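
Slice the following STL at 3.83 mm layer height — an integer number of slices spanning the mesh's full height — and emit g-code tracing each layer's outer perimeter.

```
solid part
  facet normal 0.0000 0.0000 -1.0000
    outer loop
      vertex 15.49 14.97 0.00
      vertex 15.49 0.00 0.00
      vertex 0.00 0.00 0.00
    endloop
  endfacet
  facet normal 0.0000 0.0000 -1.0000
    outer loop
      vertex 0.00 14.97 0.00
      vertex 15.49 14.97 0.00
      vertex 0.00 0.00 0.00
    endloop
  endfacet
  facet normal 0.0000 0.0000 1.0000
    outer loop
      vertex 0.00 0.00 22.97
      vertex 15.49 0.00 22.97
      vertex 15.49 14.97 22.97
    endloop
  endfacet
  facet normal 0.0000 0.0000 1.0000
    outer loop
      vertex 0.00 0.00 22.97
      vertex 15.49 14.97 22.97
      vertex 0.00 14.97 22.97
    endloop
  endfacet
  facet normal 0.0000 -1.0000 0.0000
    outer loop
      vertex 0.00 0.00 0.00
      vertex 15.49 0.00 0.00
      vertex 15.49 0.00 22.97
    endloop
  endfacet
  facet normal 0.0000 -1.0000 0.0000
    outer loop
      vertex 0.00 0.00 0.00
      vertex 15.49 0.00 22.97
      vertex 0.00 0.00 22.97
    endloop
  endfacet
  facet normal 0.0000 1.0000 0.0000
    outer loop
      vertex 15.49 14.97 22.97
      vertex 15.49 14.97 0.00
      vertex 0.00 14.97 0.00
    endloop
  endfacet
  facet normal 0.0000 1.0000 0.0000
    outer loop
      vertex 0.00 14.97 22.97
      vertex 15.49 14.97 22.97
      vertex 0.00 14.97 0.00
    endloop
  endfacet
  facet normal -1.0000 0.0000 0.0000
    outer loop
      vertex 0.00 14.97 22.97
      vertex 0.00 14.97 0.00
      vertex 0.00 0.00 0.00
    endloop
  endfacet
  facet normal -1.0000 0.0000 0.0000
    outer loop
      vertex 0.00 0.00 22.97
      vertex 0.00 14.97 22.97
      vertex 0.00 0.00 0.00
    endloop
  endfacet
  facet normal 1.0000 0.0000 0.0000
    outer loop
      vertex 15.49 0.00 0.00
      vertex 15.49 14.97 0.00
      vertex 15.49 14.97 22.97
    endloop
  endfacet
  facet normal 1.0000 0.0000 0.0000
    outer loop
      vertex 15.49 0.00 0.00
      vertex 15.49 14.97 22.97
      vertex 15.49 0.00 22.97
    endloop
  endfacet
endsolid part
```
; perimeter-only toolpath
G21 ; units = mm
G90 ; absolute positioning
G28 ; home
; layer 1
G0 Z3.83
G0 X0.00 Y0.00
G1 X15.49 Y0.00
G1 X15.49 Y14.97
G1 X0.00 Y14.97
G1 X0.00 Y0.00
; layer 2
G0 Z7.66
G0 X0.00 Y0.00
G1 X15.49 Y0.00
G1 X15.49 Y14.97
G1 X0.00 Y14.97
G1 X0.00 Y0.00
; layer 3
G0 Z11.48
G0 X0.00 Y0.00
G1 X15.49 Y0.00
G1 X15.49 Y14.97
G1 X0.00 Y14.97
G1 X0.00 Y0.00
; layer 4
G0 Z15.31
G0 X0.00 Y0.00
G1 X15.49 Y0.00
G1 X15.49 Y14.97
G1 X0.00 Y14.97
G1 X0.00 Y0.00
; layer 5
G0 Z19.14
G0 X0.00 Y0.00
G1 X15.49 Y0.00
G1 X15.49 Y14.97
G1 X0.00 Y14.97
G1 X0.00 Y0.00
; layer 6
G0 Z22.97
G0 X0.00 Y0.00
G1 X15.49 Y0.00
G1 X15.49 Y14.97
G1 X0.00 Y14.97
G1 X0.00 Y0.00
M2 ; end

The solid is a rectangular box, roughly 15.5 × 15 mm footprint and 23 mm tall. Slicing at Δz = 3.83 mm — 6 equal slices spanning the solid's height, so layer i sits at z = i·h/6 — gives 6 non-empty perimeters. Each is a 4-segment closed polygon; G0 lifts to the layer z and rapids to the start vertex, then G1 traces the edges.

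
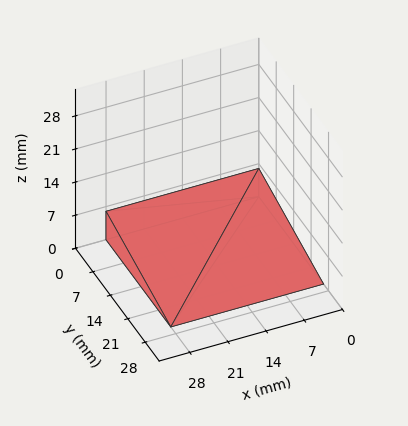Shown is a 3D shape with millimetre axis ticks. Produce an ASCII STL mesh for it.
Reading the render: the shape is a wedge (ramp): 28 × 26 mm base, rising to 6 mm along the y=0 edge and sloping linearly to z=0 at y=26 (dimensions read to the nearest mm from the axis ticks). For the STL, each face is triangulated and given an outward normal.

solid part
  facet normal 0.0000 0.0000 -1.0000
    outer loop
      vertex 28.0 26.0 0.0
      vertex 28.0 0.0 0.0
      vertex 0.0 0.0 0.0
    endloop
  endfacet
  facet normal 0.0000 0.0000 -1.0000
    outer loop
      vertex 0.0 26.0 0.0
      vertex 28.0 26.0 0.0
      vertex 0.0 0.0 0.0
    endloop
  endfacet
  facet normal 0.0000 -1.0000 0.0000
    outer loop
      vertex 0.0 0.0 0.0
      vertex 28.0 0.0 0.0
      vertex 28.0 0.0 6.0
    endloop
  endfacet
  facet normal 0.0000 -1.0000 0.0000
    outer loop
      vertex 0.0 0.0 0.0
      vertex 28.0 0.0 6.0
      vertex 0.0 0.0 6.0
    endloop
  endfacet
  facet normal 0.0000 0.2249 0.9744
    outer loop
      vertex 0.0 0.0 6.0
      vertex 28.0 0.0 6.0
      vertex 28.0 26.0 0.0
    endloop
  endfacet
  facet normal 0.0000 0.2249 0.9744
    outer loop
      vertex 0.0 0.0 6.0
      vertex 28.0 26.0 0.0
      vertex 0.0 26.0 0.0
    endloop
  endfacet
  facet normal -1.0000 0.0000 0.0000
    outer loop
      vertex 0.0 0.0 6.0
      vertex 0.0 26.0 0.0
      vertex 0.0 0.0 0.0
    endloop
  endfacet
  facet normal 1.0000 0.0000 0.0000
    outer loop
      vertex 28.0 0.0 0.0
      vertex 28.0 26.0 0.0
      vertex 28.0 0.0 6.0
    endloop
  endfacet
endsolid part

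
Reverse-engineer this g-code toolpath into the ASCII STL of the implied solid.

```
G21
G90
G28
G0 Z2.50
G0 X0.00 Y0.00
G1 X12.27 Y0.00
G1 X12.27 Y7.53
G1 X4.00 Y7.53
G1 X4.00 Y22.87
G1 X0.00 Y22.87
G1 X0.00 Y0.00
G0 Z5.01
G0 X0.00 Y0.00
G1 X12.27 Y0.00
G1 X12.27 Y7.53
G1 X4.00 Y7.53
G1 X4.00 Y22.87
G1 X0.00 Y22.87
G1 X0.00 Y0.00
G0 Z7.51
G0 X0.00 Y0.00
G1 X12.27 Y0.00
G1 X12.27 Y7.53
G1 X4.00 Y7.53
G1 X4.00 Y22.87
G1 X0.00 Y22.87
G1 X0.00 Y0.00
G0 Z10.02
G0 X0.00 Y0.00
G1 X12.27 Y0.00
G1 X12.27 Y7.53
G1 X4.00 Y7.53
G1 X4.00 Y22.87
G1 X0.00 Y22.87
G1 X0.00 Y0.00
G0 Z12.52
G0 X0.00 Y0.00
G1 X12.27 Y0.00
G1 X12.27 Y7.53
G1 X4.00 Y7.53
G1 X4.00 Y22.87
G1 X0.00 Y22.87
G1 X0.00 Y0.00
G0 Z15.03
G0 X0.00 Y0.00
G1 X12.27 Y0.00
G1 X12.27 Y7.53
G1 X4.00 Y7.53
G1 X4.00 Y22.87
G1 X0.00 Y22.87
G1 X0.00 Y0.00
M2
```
solid part
  facet normal 0.0000 0.0000 -1.0000
    outer loop
      vertex 12.27 7.53 0.00
      vertex 12.27 0.00 0.00
      vertex 0.00 0.00 0.00
    endloop
  endfacet
  facet normal 0.0000 0.0000 -1.0000
    outer loop
      vertex 4.00 7.53 0.00
      vertex 12.27 7.53 0.00
      vertex 0.00 0.00 0.00
    endloop
  endfacet
  facet normal 0.0000 0.0000 -1.0000
    outer loop
      vertex 4.00 22.87 0.00
      vertex 4.00 7.53 0.00
      vertex 0.00 0.00 0.00
    endloop
  endfacet
  facet normal 0.0000 0.0000 -1.0000
    outer loop
      vertex 0.00 22.87 0.00
      vertex 4.00 22.87 0.00
      vertex 0.00 0.00 0.00
    endloop
  endfacet
  facet normal 0.0000 0.0000 1.0000
    outer loop
      vertex 0.00 0.00 15.03
      vertex 12.27 0.00 15.03
      vertex 12.27 7.53 15.03
    endloop
  endfacet
  facet normal 0.0000 0.0000 1.0000
    outer loop
      vertex 0.00 0.00 15.03
      vertex 12.27 7.53 15.03
      vertex 4.00 7.53 15.03
    endloop
  endfacet
  facet normal 0.0000 0.0000 1.0000
    outer loop
      vertex 0.00 0.00 15.03
      vertex 4.00 7.53 15.03
      vertex 4.00 22.87 15.03
    endloop
  endfacet
  facet normal 0.0000 0.0000 1.0000
    outer loop
      vertex 0.00 0.00 15.03
      vertex 4.00 22.87 15.03
      vertex 0.00 22.87 15.03
    endloop
  endfacet
  facet normal 0.0000 -1.0000 0.0000
    outer loop
      vertex 0.00 0.00 0.00
      vertex 12.27 0.00 0.00
      vertex 12.27 0.00 15.03
    endloop
  endfacet
  facet normal 0.0000 -1.0000 0.0000
    outer loop
      vertex 0.00 0.00 0.00
      vertex 12.27 0.00 15.03
      vertex 0.00 0.00 15.03
    endloop
  endfacet
  facet normal 1.0000 0.0000 0.0000
    outer loop
      vertex 12.27 0.00 0.00
      vertex 12.27 7.53 0.00
      vertex 12.27 7.53 15.03
    endloop
  endfacet
  facet normal 1.0000 0.0000 0.0000
    outer loop
      vertex 12.27 0.00 0.00
      vertex 12.27 7.53 15.03
      vertex 12.27 0.00 15.03
    endloop
  endfacet
  facet normal 0.0000 1.0000 0.0000
    outer loop
      vertex 12.27 7.53 0.00
      vertex 4.00 7.53 0.00
      vertex 4.00 7.53 15.03
    endloop
  endfacet
  facet normal 0.0000 1.0000 0.0000
    outer loop
      vertex 12.27 7.53 0.00
      vertex 4.00 7.53 15.03
      vertex 12.27 7.53 15.03
    endloop
  endfacet
  facet normal 1.0000 0.0000 0.0000
    outer loop
      vertex 4.00 7.53 0.00
      vertex 4.00 22.87 0.00
      vertex 4.00 22.87 15.03
    endloop
  endfacet
  facet normal 1.0000 0.0000 0.0000
    outer loop
      vertex 4.00 7.53 0.00
      vertex 4.00 22.87 15.03
      vertex 4.00 7.53 15.03
    endloop
  endfacet
  facet normal 0.0000 1.0000 0.0000
    outer loop
      vertex 4.00 22.87 0.00
      vertex 0.00 22.87 0.00
      vertex 0.00 22.87 15.03
    endloop
  endfacet
  facet normal 0.0000 1.0000 0.0000
    outer loop
      vertex 4.00 22.87 0.00
      vertex 0.00 22.87 15.03
      vertex 4.00 22.87 15.03
    endloop
  endfacet
  facet normal -1.0000 0.0000 0.0000
    outer loop
      vertex 0.00 22.87 0.00
      vertex 0.00 0.00 0.00
      vertex 0.00 0.00 15.03
    endloop
  endfacet
  facet normal -1.0000 0.0000 0.0000
    outer loop
      vertex 0.00 22.87 0.00
      vertex 0.00 0.00 15.03
      vertex 0.00 22.87 15.03
    endloop
  endfacet
endsolid part

The G0 Z moves step by Δz≈2.50 mm. Every layer's G1 loop is the same polygon, so the solid is a straight extrusion of it from z=0 to z≈15. Closing with flat bottom and top caps and triangulating gives 20 facets — an L-shaped prism: outer 12.3 × 22.9 mm, arm thicknesses ≈ 7.53 mm (horizontal) and 4 mm (vertical), extruded 15 mm in z.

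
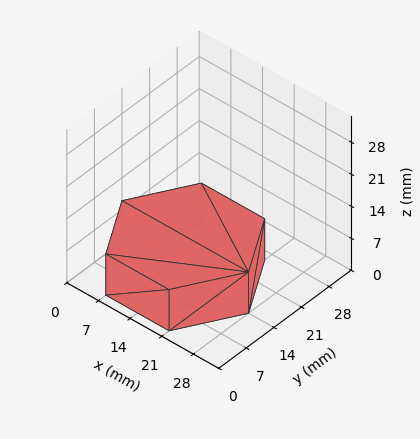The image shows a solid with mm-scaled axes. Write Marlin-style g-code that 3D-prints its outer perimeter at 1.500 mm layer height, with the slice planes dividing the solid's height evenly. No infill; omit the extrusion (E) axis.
Reading the render: the shape is a regular 6-sided prism (a cylinder approximated with 6 flat sides), circumscribed radius ≈ 14 mm, height ≈ 9 mm (dimensions read to the nearest mm from the axis ticks). For the g-code, the solid's height is divided into equal slices at the stated Δz and each level perimeter traced with G1 moves after a G0 lift.

; perimeter-only toolpath
G21 ; units = mm
G90 ; absolute positioning
G28 ; home
; layer 1
G0 Z1.500
G0 X28.000 Y14.000
G1 X21.000 Y26.124
G1 X7.000 Y26.124
G1 X0.000 Y14.000
G1 X7.000 Y1.876
G1 X21.000 Y1.876
G1 X28.000 Y14.000
; layer 2
G0 Z3.000
G0 X28.000 Y14.000
G1 X21.000 Y26.124
G1 X7.000 Y26.124
G1 X0.000 Y14.000
G1 X7.000 Y1.876
G1 X21.000 Y1.876
G1 X28.000 Y14.000
; layer 3
G0 Z4.500
G0 X28.000 Y14.000
G1 X21.000 Y26.124
G1 X7.000 Y26.124
G1 X0.000 Y14.000
G1 X7.000 Y1.876
G1 X21.000 Y1.876
G1 X28.000 Y14.000
; layer 4
G0 Z6.000
G0 X28.000 Y14.000
G1 X21.000 Y26.124
G1 X7.000 Y26.124
G1 X0.000 Y14.000
G1 X7.000 Y1.876
G1 X21.000 Y1.876
G1 X28.000 Y14.000
; layer 5
G0 Z7.500
G0 X28.000 Y14.000
G1 X21.000 Y26.124
G1 X7.000 Y26.124
G1 X0.000 Y14.000
G1 X7.000 Y1.876
G1 X21.000 Y1.876
G1 X28.000 Y14.000
; layer 6
G0 Z9.000
G0 X28.000 Y14.000
G1 X21.000 Y26.124
G1 X7.000 Y26.124
G1 X0.000 Y14.000
G1 X7.000 Y1.876
G1 X21.000 Y1.876
G1 X28.000 Y14.000
M2 ; end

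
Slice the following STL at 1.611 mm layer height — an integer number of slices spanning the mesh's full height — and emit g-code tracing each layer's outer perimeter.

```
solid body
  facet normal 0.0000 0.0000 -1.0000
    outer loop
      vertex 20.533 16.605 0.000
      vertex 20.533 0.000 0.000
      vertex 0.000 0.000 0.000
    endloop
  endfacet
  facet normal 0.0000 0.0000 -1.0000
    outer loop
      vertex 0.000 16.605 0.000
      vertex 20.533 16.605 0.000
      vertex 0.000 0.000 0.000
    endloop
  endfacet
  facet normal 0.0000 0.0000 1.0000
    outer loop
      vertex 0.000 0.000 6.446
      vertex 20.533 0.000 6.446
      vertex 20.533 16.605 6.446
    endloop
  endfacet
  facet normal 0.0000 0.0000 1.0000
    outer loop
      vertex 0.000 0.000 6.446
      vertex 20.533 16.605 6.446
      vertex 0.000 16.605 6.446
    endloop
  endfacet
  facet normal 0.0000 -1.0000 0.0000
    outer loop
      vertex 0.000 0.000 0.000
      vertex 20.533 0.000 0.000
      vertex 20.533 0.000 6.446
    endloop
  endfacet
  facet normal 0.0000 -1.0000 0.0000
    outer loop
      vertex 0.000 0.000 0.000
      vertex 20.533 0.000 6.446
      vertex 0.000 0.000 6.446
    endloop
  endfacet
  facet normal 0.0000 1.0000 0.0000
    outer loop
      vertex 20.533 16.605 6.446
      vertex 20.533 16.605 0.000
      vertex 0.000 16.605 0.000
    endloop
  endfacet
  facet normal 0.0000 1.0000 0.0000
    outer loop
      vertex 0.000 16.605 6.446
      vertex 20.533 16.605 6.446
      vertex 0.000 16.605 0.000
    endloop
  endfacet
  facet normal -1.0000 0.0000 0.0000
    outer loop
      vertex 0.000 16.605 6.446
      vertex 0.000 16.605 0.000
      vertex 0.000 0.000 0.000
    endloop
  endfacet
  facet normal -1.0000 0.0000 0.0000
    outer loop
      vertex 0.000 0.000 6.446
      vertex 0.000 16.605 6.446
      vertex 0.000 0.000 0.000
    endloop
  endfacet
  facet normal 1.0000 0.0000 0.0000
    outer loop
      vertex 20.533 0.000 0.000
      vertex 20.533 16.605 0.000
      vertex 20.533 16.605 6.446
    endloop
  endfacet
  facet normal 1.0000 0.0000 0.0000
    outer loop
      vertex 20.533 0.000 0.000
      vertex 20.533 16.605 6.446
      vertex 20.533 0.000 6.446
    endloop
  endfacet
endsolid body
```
; perimeter-only toolpath
G21 ; units = mm
G90 ; absolute positioning
G28 ; home
; layer 1
G0 Z1.611
G0 X0.000 Y0.000
G1 X20.533 Y0.000
G1 X20.533 Y16.605
G1 X0.000 Y16.605
G1 X0.000 Y0.000
; layer 2
G0 Z3.223
G0 X0.000 Y0.000
G1 X20.533 Y0.000
G1 X20.533 Y16.605
G1 X0.000 Y16.605
G1 X0.000 Y0.000
; layer 3
G0 Z4.835
G0 X0.000 Y0.000
G1 X20.533 Y0.000
G1 X20.533 Y16.605
G1 X0.000 Y16.605
G1 X0.000 Y0.000
; layer 4
G0 Z6.446
G0 X0.000 Y0.000
G1 X20.533 Y0.000
G1 X20.533 Y16.605
G1 X0.000 Y16.605
G1 X0.000 Y0.000
M2 ; end

The solid is a rectangular box, roughly 20.5 × 16.6 mm footprint and 6.45 mm tall. Slicing at Δz = 1.611 mm — 4 equal slices spanning the solid's height, so layer i sits at z = i·h/4 — gives 4 non-empty perimeters. Each is a 4-segment closed polygon; G0 lifts to the layer z and rapids to the start vertex, then G1 traces the edges.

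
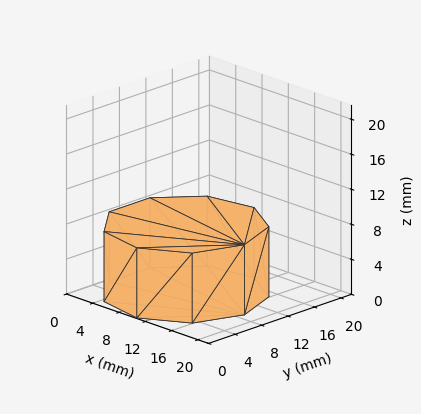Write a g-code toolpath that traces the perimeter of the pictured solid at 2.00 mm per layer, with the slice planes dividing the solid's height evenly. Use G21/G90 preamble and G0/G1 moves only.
Reading the render: the shape is a regular 9-sided prism (a cylinder approximated with 9 flat sides), circumscribed radius ≈ 9 mm, height ≈ 8 mm (dimensions read to the nearest mm from the axis ticks). For the g-code, the solid's height is divided into equal slices at the stated Δz and each level perimeter traced with G1 moves after a G0 lift.

; perimeter-only toolpath
G21 ; units = mm
G90 ; absolute positioning
G28 ; home
; layer 1
G0 Z2.00
G0 X18.00 Y9.00
G1 X15.89 Y14.79
G1 X10.56 Y17.86
G1 X4.50 Y16.79
G1 X0.54 Y12.08
G1 X0.54 Y5.92
G1 X4.50 Y1.21
G1 X10.56 Y0.14
G1 X15.89 Y3.21
G1 X18.00 Y9.00
; layer 2
G0 Z4.00
G0 X18.00 Y9.00
G1 X15.89 Y14.79
G1 X10.56 Y17.86
G1 X4.50 Y16.79
G1 X0.54 Y12.08
G1 X0.54 Y5.92
G1 X4.50 Y1.21
G1 X10.56 Y0.14
G1 X15.89 Y3.21
G1 X18.00 Y9.00
; layer 3
G0 Z6.00
G0 X18.00 Y9.00
G1 X15.89 Y14.79
G1 X10.56 Y17.86
G1 X4.50 Y16.79
G1 X0.54 Y12.08
G1 X0.54 Y5.92
G1 X4.50 Y1.21
G1 X10.56 Y0.14
G1 X15.89 Y3.21
G1 X18.00 Y9.00
; layer 4
G0 Z8.00
G0 X18.00 Y9.00
G1 X15.89 Y14.79
G1 X10.56 Y17.86
G1 X4.50 Y16.79
G1 X0.54 Y12.08
G1 X0.54 Y5.92
G1 X4.50 Y1.21
G1 X10.56 Y0.14
G1 X15.89 Y3.21
G1 X18.00 Y9.00
M2 ; end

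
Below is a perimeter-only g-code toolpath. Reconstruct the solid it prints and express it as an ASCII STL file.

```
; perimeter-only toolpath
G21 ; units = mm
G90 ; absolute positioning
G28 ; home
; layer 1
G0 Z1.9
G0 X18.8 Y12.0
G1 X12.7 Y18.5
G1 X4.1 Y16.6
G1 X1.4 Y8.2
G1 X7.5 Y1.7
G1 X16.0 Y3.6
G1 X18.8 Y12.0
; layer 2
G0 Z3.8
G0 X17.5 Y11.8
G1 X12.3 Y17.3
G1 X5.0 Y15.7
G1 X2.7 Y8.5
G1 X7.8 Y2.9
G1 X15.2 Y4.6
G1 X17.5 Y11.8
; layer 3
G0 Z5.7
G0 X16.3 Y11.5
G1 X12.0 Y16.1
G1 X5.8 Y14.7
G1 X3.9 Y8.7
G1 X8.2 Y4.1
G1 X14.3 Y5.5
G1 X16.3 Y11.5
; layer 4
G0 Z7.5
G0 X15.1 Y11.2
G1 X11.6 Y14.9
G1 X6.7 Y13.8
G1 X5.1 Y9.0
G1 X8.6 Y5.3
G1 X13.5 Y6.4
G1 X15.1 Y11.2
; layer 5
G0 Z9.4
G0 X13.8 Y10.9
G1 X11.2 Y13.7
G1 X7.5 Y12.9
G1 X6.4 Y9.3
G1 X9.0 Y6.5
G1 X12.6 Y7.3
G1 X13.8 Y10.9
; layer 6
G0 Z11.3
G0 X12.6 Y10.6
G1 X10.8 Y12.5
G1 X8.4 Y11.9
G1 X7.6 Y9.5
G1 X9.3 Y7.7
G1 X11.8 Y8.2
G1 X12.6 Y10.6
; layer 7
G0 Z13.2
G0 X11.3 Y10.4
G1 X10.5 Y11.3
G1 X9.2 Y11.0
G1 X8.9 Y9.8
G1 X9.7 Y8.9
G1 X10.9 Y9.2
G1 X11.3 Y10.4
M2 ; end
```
solid part
  facet normal 0.0000 0.0000 -1.0000
    outer loop
      vertex 3.3 17.5 0.0
      vertex 13.1 19.7 0.0
      vertex 20.0 12.3 0.0
    endloop
  endfacet
  facet normal 0.0000 0.0000 -1.0000
    outer loop
      vertex 0.2 7.9 0.0
      vertex 3.3 17.5 0.0
      vertex 20.0 12.3 0.0
    endloop
  endfacet
  facet normal 0.0000 0.0000 -1.0000
    outer loop
      vertex 7.1 0.5 0.0
      vertex 0.2 7.9 0.0
      vertex 20.0 12.3 0.0
    endloop
  endfacet
  facet normal 0.0000 0.0000 -1.0000
    outer loop
      vertex 16.9 2.7 0.0
      vertex 7.1 0.5 0.0
      vertex 20.0 12.3 0.0
    endloop
  endfacet
  facet normal 0.6330 0.5902 0.5010
    outer loop
      vertex 20.0 12.3 0.0
      vertex 13.1 19.7 0.0
      vertex 10.1 10.1 15.1
    endloop
  endfacet
  facet normal -0.1897 0.8452 0.4996
    outer loop
      vertex 13.1 19.7 0.0
      vertex 3.3 17.5 0.0
      vertex 10.1 10.1 15.1
    endloop
  endfacet
  facet normal -0.8235 0.2659 0.5012
    outer loop
      vertex 3.3 17.5 0.0
      vertex 0.2 7.9 0.0
      vertex 10.1 10.1 15.1
    endloop
  endfacet
  facet normal -0.6330 -0.5902 0.5010
    outer loop
      vertex 0.2 7.9 0.0
      vertex 7.1 0.5 0.0
      vertex 10.1 10.1 15.1
    endloop
  endfacet
  facet normal 0.1897 -0.8452 0.4996
    outer loop
      vertex 7.1 0.5 0.0
      vertex 16.9 2.7 0.0
      vertex 10.1 10.1 15.1
    endloop
  endfacet
  facet normal 0.8235 -0.2659 0.5012
    outer loop
      vertex 16.9 2.7 0.0
      vertex 20.0 12.3 0.0
      vertex 10.1 10.1 15.1
    endloop
  endfacet
endsolid part

The G0 Z moves step by Δz≈1.9 mm. The G1 loops shrink linearly with z, so the solid tapers from its base footprint up to z≈15.1. Closing with a flat bottom cap and the tapered top and triangulating gives 10 facets — a regular 6-sided pyramid, base circumscribed radius ≈ 10.1 mm, apex at z ≈ 15.1 mm.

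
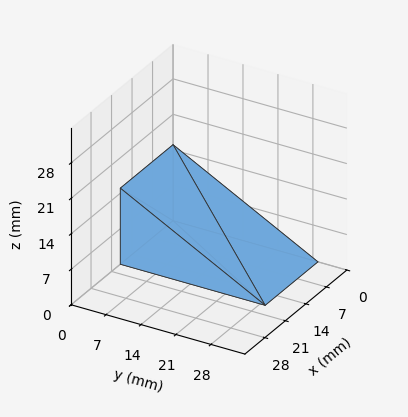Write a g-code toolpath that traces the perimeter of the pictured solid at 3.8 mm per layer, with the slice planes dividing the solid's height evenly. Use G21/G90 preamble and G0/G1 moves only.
Reading the render: the shape is a wedge (ramp): 18 × 29 mm base, rising to 15 mm along the y=0 edge and sloping linearly to z=0 at y=29 (dimensions read to the nearest mm from the axis ticks). For the g-code, the solid's height is divided into equal slices at the stated Δz and each level perimeter traced with G1 moves after a G0 lift.

; perimeter-only toolpath
G21 ; units = mm
G90 ; absolute positioning
G28 ; home
; layer 1
G0 Z3.8
G0 X0.0 Y0.0
G1 X18.0 Y0.0
G1 X18.0 Y21.8
G1 X0.0 Y21.8
G1 X0.0 Y0.0
; layer 2
G0 Z7.5
G0 X0.0 Y0.0
G1 X18.0 Y0.0
G1 X18.0 Y14.5
G1 X0.0 Y14.5
G1 X0.0 Y0.0
; layer 3
G0 Z11.2
G0 X0.0 Y0.0
G1 X18.0 Y0.0
G1 X18.0 Y7.2
G1 X0.0 Y7.2
G1 X0.0 Y0.0
M2 ; end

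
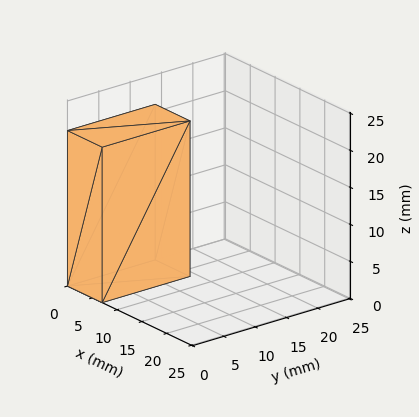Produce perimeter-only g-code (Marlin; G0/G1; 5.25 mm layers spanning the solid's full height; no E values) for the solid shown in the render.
Reading the render: the shape is a rectangular box, roughly 7 × 14 mm footprint and 21 mm tall (dimensions read to the nearest mm from the axis ticks). For the g-code, the solid's height is divided into equal slices at the stated Δz and each level perimeter traced with G1 moves after a G0 lift.

; perimeter-only toolpath
G21 ; units = mm
G90 ; absolute positioning
G28 ; home
; layer 1
G0 Z5.25
G0 X0.00 Y0.00
G1 X7.00 Y0.00
G1 X7.00 Y14.00
G1 X0.00 Y14.00
G1 X0.00 Y0.00
; layer 2
G0 Z10.50
G0 X0.00 Y0.00
G1 X7.00 Y0.00
G1 X7.00 Y14.00
G1 X0.00 Y14.00
G1 X0.00 Y0.00
; layer 3
G0 Z15.75
G0 X0.00 Y0.00
G1 X7.00 Y0.00
G1 X7.00 Y14.00
G1 X0.00 Y14.00
G1 X0.00 Y0.00
; layer 4
G0 Z21.00
G0 X0.00 Y0.00
G1 X7.00 Y0.00
G1 X7.00 Y14.00
G1 X0.00 Y14.00
G1 X0.00 Y0.00
M2 ; end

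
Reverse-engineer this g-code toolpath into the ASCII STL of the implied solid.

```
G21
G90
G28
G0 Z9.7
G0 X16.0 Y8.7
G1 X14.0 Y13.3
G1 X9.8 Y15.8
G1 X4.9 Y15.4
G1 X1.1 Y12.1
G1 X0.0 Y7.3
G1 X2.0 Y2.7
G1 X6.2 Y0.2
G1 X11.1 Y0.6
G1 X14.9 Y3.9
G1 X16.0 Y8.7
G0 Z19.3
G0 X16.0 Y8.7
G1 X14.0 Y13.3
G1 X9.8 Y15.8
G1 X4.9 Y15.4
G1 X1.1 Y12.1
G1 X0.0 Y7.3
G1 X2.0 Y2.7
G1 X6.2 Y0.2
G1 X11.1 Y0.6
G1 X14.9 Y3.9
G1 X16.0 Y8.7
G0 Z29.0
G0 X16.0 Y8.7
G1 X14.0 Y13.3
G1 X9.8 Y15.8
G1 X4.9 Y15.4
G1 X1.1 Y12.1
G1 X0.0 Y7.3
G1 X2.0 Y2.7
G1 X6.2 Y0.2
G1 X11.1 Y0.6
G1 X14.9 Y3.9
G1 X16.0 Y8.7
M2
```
solid part
  facet normal 0.0000 0.0000 -1.0000
    outer loop
      vertex 9.8 15.8 0.0
      vertex 14.0 13.3 0.0
      vertex 16.0 8.7 0.0
    endloop
  endfacet
  facet normal 0.0000 0.0000 -1.0000
    outer loop
      vertex 4.9 15.4 0.0
      vertex 9.8 15.8 0.0
      vertex 16.0 8.7 0.0
    endloop
  endfacet
  facet normal 0.0000 0.0000 -1.0000
    outer loop
      vertex 1.1 12.1 0.0
      vertex 4.9 15.4 0.0
      vertex 16.0 8.7 0.0
    endloop
  endfacet
  facet normal 0.0000 0.0000 -1.0000
    outer loop
      vertex 0.0 7.3 0.0
      vertex 1.1 12.1 0.0
      vertex 16.0 8.7 0.0
    endloop
  endfacet
  facet normal 0.0000 0.0000 -1.0000
    outer loop
      vertex 2.0 2.7 0.0
      vertex 0.0 7.3 0.0
      vertex 16.0 8.7 0.0
    endloop
  endfacet
  facet normal 0.0000 0.0000 -1.0000
    outer loop
      vertex 6.2 0.2 0.0
      vertex 2.0 2.7 0.0
      vertex 16.0 8.7 0.0
    endloop
  endfacet
  facet normal 0.0000 0.0000 -1.0000
    outer loop
      vertex 11.1 0.6 0.0
      vertex 6.2 0.2 0.0
      vertex 16.0 8.7 0.0
    endloop
  endfacet
  facet normal 0.0000 0.0000 -1.0000
    outer loop
      vertex 14.9 3.9 0.0
      vertex 11.1 0.6 0.0
      vertex 16.0 8.7 0.0
    endloop
  endfacet
  facet normal 0.0000 0.0000 1.0000
    outer loop
      vertex 16.0 8.7 29.0
      vertex 14.0 13.3 29.0
      vertex 9.8 15.8 29.0
    endloop
  endfacet
  facet normal 0.0000 0.0000 1.0000
    outer loop
      vertex 16.0 8.7 29.0
      vertex 9.8 15.8 29.0
      vertex 4.9 15.4 29.0
    endloop
  endfacet
  facet normal 0.0000 0.0000 1.0000
    outer loop
      vertex 16.0 8.7 29.0
      vertex 4.9 15.4 29.0
      vertex 1.1 12.1 29.0
    endloop
  endfacet
  facet normal 0.0000 0.0000 1.0000
    outer loop
      vertex 16.0 8.7 29.0
      vertex 1.1 12.1 29.0
      vertex 0.0 7.3 29.0
    endloop
  endfacet
  facet normal 0.0000 0.0000 1.0000
    outer loop
      vertex 16.0 8.7 29.0
      vertex 0.0 7.3 29.0
      vertex 2.0 2.7 29.0
    endloop
  endfacet
  facet normal 0.0000 0.0000 1.0000
    outer loop
      vertex 16.0 8.7 29.0
      vertex 2.0 2.7 29.0
      vertex 6.2 0.2 29.0
    endloop
  endfacet
  facet normal 0.0000 0.0000 1.0000
    outer loop
      vertex 16.0 8.7 29.0
      vertex 6.2 0.2 29.0
      vertex 11.1 0.6 29.0
    endloop
  endfacet
  facet normal 0.0000 0.0000 1.0000
    outer loop
      vertex 16.0 8.7 29.0
      vertex 11.1 0.6 29.0
      vertex 14.9 3.9 29.0
    endloop
  endfacet
  facet normal 0.9171 0.3987 0.0000
    outer loop
      vertex 16.0 8.7 0.0
      vertex 14.0 13.3 0.0
      vertex 14.0 13.3 29.0
    endloop
  endfacet
  facet normal 0.9171 0.3987 0.0000
    outer loop
      vertex 16.0 8.7 0.0
      vertex 14.0 13.3 29.0
      vertex 16.0 8.7 29.0
    endloop
  endfacet
  facet normal 0.5115 0.8593 0.0000
    outer loop
      vertex 14.0 13.3 0.0
      vertex 9.8 15.8 0.0
      vertex 9.8 15.8 29.0
    endloop
  endfacet
  facet normal 0.5115 0.8593 0.0000
    outer loop
      vertex 14.0 13.3 0.0
      vertex 9.8 15.8 29.0
      vertex 14.0 13.3 29.0
    endloop
  endfacet
  facet normal -0.0814 0.9967 0.0000
    outer loop
      vertex 9.8 15.8 0.0
      vertex 4.9 15.4 0.0
      vertex 4.9 15.4 29.0
    endloop
  endfacet
  facet normal -0.0814 0.9967 0.0000
    outer loop
      vertex 9.8 15.8 0.0
      vertex 4.9 15.4 29.0
      vertex 9.8 15.8 29.0
    endloop
  endfacet
  facet normal -0.6557 0.7550 0.0000
    outer loop
      vertex 4.9 15.4 0.0
      vertex 1.1 12.1 0.0
      vertex 1.1 12.1 29.0
    endloop
  endfacet
  facet normal -0.6557 0.7550 0.0000
    outer loop
      vertex 4.9 15.4 0.0
      vertex 1.1 12.1 29.0
      vertex 4.9 15.4 29.0
    endloop
  endfacet
  facet normal -0.9747 0.2234 0.0000
    outer loop
      vertex 1.1 12.1 0.0
      vertex 0.0 7.3 0.0
      vertex 0.0 7.3 29.0
    endloop
  endfacet
  facet normal -0.9747 0.2234 0.0000
    outer loop
      vertex 1.1 12.1 0.0
      vertex 0.0 7.3 29.0
      vertex 1.1 12.1 29.0
    endloop
  endfacet
  facet normal -0.9171 -0.3987 0.0000
    outer loop
      vertex 0.0 7.3 0.0
      vertex 2.0 2.7 0.0
      vertex 2.0 2.7 29.0
    endloop
  endfacet
  facet normal -0.9171 -0.3987 0.0000
    outer loop
      vertex 0.0 7.3 0.0
      vertex 2.0 2.7 29.0
      vertex 0.0 7.3 29.0
    endloop
  endfacet
  facet normal -0.5115 -0.8593 0.0000
    outer loop
      vertex 2.0 2.7 0.0
      vertex 6.2 0.2 0.0
      vertex 6.2 0.2 29.0
    endloop
  endfacet
  facet normal -0.5115 -0.8593 0.0000
    outer loop
      vertex 2.0 2.7 0.0
      vertex 6.2 0.2 29.0
      vertex 2.0 2.7 29.0
    endloop
  endfacet
  facet normal 0.0814 -0.9967 0.0000
    outer loop
      vertex 6.2 0.2 0.0
      vertex 11.1 0.6 0.0
      vertex 11.1 0.6 29.0
    endloop
  endfacet
  facet normal 0.0814 -0.9967 0.0000
    outer loop
      vertex 6.2 0.2 0.0
      vertex 11.1 0.6 29.0
      vertex 6.2 0.2 29.0
    endloop
  endfacet
  facet normal 0.6557 -0.7550 0.0000
    outer loop
      vertex 11.1 0.6 0.0
      vertex 14.9 3.9 0.0
      vertex 14.9 3.9 29.0
    endloop
  endfacet
  facet normal 0.6557 -0.7550 0.0000
    outer loop
      vertex 11.1 0.6 0.0
      vertex 14.9 3.9 29.0
      vertex 11.1 0.6 29.0
    endloop
  endfacet
  facet normal 0.9747 -0.2234 0.0000
    outer loop
      vertex 14.9 3.9 0.0
      vertex 16.0 8.7 0.0
      vertex 16.0 8.7 29.0
    endloop
  endfacet
  facet normal 0.9747 -0.2234 0.0000
    outer loop
      vertex 14.9 3.9 0.0
      vertex 16.0 8.7 29.0
      vertex 14.9 3.9 29.0
    endloop
  endfacet
endsolid part

The G0 Z moves step by Δz≈9.7 mm. Every layer's G1 loop is the same polygon, so the solid is a straight extrusion of it from z=0 to z≈29. Closing with flat bottom and top caps and triangulating gives 36 facets — a regular 10-sided prism (a cylinder approximated with 10 flat sides), circumscribed radius ≈ 8 mm, height ≈ 29 mm.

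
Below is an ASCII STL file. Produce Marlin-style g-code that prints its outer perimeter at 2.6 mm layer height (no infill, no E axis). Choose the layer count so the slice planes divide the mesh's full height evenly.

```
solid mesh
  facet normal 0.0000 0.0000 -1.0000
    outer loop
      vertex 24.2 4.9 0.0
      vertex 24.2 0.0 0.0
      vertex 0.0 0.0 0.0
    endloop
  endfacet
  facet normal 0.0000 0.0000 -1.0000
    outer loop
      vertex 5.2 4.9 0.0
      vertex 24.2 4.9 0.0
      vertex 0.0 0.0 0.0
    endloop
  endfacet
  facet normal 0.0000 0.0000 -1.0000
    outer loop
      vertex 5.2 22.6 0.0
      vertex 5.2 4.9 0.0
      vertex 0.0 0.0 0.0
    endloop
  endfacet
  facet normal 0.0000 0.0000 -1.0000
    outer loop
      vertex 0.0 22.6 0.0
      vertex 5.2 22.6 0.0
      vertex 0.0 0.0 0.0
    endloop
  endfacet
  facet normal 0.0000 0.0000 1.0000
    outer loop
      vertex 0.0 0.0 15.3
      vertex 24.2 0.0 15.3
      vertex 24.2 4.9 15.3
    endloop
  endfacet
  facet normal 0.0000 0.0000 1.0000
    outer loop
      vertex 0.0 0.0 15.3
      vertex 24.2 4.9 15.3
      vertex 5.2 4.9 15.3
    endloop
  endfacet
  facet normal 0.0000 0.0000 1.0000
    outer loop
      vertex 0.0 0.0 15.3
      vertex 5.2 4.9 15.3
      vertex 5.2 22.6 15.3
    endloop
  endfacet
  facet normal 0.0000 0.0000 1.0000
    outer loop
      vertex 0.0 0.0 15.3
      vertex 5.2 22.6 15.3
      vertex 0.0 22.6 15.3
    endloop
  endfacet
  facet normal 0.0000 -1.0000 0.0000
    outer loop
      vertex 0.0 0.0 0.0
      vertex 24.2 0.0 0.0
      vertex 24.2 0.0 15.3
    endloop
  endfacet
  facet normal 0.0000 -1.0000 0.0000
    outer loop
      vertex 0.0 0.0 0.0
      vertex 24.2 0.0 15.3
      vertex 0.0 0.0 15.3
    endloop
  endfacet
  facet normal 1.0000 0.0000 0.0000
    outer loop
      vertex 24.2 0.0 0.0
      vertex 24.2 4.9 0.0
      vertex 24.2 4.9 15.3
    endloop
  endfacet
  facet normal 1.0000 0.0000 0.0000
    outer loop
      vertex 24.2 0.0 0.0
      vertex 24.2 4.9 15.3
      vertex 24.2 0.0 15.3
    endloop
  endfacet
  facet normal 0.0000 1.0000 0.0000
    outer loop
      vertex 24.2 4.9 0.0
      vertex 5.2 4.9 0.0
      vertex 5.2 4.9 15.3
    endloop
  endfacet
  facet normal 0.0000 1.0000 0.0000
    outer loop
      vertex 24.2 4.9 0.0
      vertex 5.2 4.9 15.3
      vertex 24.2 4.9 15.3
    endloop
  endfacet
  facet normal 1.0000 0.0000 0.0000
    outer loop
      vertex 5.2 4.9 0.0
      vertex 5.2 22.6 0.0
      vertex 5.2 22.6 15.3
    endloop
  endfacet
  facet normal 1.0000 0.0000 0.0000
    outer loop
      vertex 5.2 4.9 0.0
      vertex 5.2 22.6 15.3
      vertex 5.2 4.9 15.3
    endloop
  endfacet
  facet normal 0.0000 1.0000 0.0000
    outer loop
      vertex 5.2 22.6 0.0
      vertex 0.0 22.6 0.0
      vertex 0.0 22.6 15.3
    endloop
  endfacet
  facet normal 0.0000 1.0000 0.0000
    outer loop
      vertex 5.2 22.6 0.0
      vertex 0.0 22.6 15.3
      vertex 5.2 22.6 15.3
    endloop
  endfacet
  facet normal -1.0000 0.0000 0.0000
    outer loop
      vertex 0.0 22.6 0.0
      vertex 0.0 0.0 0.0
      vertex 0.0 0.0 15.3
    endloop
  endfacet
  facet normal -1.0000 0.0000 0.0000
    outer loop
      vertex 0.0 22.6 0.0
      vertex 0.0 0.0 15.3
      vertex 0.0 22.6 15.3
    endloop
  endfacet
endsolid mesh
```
; perimeter-only toolpath
G21 ; units = mm
G90 ; absolute positioning
G28 ; home
; layer 1
G0 Z2.6
G0 X0.0 Y0.0
G1 X24.2 Y0.0
G1 X24.2 Y4.9
G1 X5.2 Y4.9
G1 X5.2 Y22.6
G1 X0.0 Y22.6
G1 X0.0 Y0.0
; layer 2
G0 Z5.1
G0 X0.0 Y0.0
G1 X24.2 Y0.0
G1 X24.2 Y4.9
G1 X5.2 Y4.9
G1 X5.2 Y22.6
G1 X0.0 Y22.6
G1 X0.0 Y0.0
; layer 3
G0 Z7.7
G0 X0.0 Y0.0
G1 X24.2 Y0.0
G1 X24.2 Y4.9
G1 X5.2 Y4.9
G1 X5.2 Y22.6
G1 X0.0 Y22.6
G1 X0.0 Y0.0
; layer 4
G0 Z10.2
G0 X0.0 Y0.0
G1 X24.2 Y0.0
G1 X24.2 Y4.9
G1 X5.2 Y4.9
G1 X5.2 Y22.6
G1 X0.0 Y22.6
G1 X0.0 Y0.0
; layer 5
G0 Z12.8
G0 X0.0 Y0.0
G1 X24.2 Y0.0
G1 X24.2 Y4.9
G1 X5.2 Y4.9
G1 X5.2 Y22.6
G1 X0.0 Y22.6
G1 X0.0 Y0.0
; layer 6
G0 Z15.3
G0 X0.0 Y0.0
G1 X24.2 Y0.0
G1 X24.2 Y4.9
G1 X5.2 Y4.9
G1 X5.2 Y22.6
G1 X0.0 Y22.6
G1 X0.0 Y0.0
M2 ; end

The solid is an L-shaped prism: outer 24.2 × 22.6 mm, arm thicknesses ≈ 4.9 mm (horizontal) and 5.2 mm (vertical), extruded 15.3 mm in z. Slicing at Δz = 2.6 mm — 6 equal slices spanning the solid's height, so layer i sits at z = i·h/6 — gives 6 non-empty perimeters. Each is a 6-segment closed polygon; G0 lifts to the layer z and rapids to the start vertex, then G1 traces the edges.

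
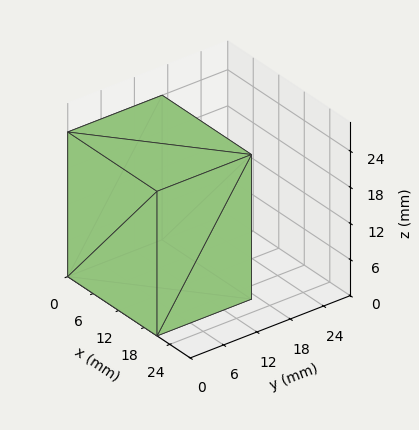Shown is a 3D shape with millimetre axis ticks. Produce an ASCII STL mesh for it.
Reading the render: the shape is a rectangular box, roughly 21 × 17 mm footprint and 24 mm tall (dimensions read to the nearest mm from the axis ticks). For the STL, each face is triangulated and given an outward normal.

solid part
  facet normal 0.0000 0.0000 -1.0000
    outer loop
      vertex 21.0 17.0 0.0
      vertex 21.0 0.0 0.0
      vertex 0.0 0.0 0.0
    endloop
  endfacet
  facet normal 0.0000 0.0000 -1.0000
    outer loop
      vertex 0.0 17.0 0.0
      vertex 21.0 17.0 0.0
      vertex 0.0 0.0 0.0
    endloop
  endfacet
  facet normal 0.0000 0.0000 1.0000
    outer loop
      vertex 0.0 0.0 24.0
      vertex 21.0 0.0 24.0
      vertex 21.0 17.0 24.0
    endloop
  endfacet
  facet normal 0.0000 0.0000 1.0000
    outer loop
      vertex 0.0 0.0 24.0
      vertex 21.0 17.0 24.0
      vertex 0.0 17.0 24.0
    endloop
  endfacet
  facet normal 0.0000 -1.0000 0.0000
    outer loop
      vertex 0.0 0.0 0.0
      vertex 21.0 0.0 0.0
      vertex 21.0 0.0 24.0
    endloop
  endfacet
  facet normal 0.0000 -1.0000 0.0000
    outer loop
      vertex 0.0 0.0 0.0
      vertex 21.0 0.0 24.0
      vertex 0.0 0.0 24.0
    endloop
  endfacet
  facet normal 0.0000 1.0000 0.0000
    outer loop
      vertex 21.0 17.0 24.0
      vertex 21.0 17.0 0.0
      vertex 0.0 17.0 0.0
    endloop
  endfacet
  facet normal 0.0000 1.0000 0.0000
    outer loop
      vertex 0.0 17.0 24.0
      vertex 21.0 17.0 24.0
      vertex 0.0 17.0 0.0
    endloop
  endfacet
  facet normal -1.0000 0.0000 0.0000
    outer loop
      vertex 0.0 17.0 24.0
      vertex 0.0 17.0 0.0
      vertex 0.0 0.0 0.0
    endloop
  endfacet
  facet normal -1.0000 0.0000 0.0000
    outer loop
      vertex 0.0 0.0 24.0
      vertex 0.0 17.0 24.0
      vertex 0.0 0.0 0.0
    endloop
  endfacet
  facet normal 1.0000 0.0000 0.0000
    outer loop
      vertex 21.0 0.0 0.0
      vertex 21.0 17.0 0.0
      vertex 21.0 17.0 24.0
    endloop
  endfacet
  facet normal 1.0000 0.0000 0.0000
    outer loop
      vertex 21.0 0.0 0.0
      vertex 21.0 17.0 24.0
      vertex 21.0 0.0 24.0
    endloop
  endfacet
endsolid part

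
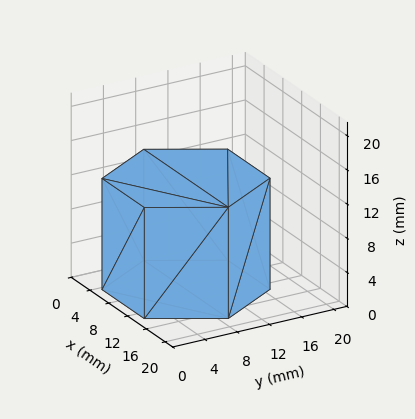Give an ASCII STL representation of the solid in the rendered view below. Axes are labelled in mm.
Reading the render: the shape is a regular 6-sided prism (a cylinder approximated with 6 flat sides), circumscribed radius ≈ 9 mm, height ≈ 13 mm (dimensions read to the nearest mm from the axis ticks). For the STL, each face is triangulated and given an outward normal.

solid part
  facet normal 0.0000 0.0000 -1.0000
    outer loop
      vertex 4.500 16.794 0.000
      vertex 13.500 16.794 0.000
      vertex 18.000 9.000 0.000
    endloop
  endfacet
  facet normal 0.0000 0.0000 -1.0000
    outer loop
      vertex 0.000 9.000 0.000
      vertex 4.500 16.794 0.000
      vertex 18.000 9.000 0.000
    endloop
  endfacet
  facet normal 0.0000 0.0000 -1.0000
    outer loop
      vertex 4.500 1.206 0.000
      vertex 0.000 9.000 0.000
      vertex 18.000 9.000 0.000
    endloop
  endfacet
  facet normal 0.0000 0.0000 -1.0000
    outer loop
      vertex 13.500 1.206 0.000
      vertex 4.500 1.206 0.000
      vertex 18.000 9.000 0.000
    endloop
  endfacet
  facet normal 0.0000 0.0000 1.0000
    outer loop
      vertex 18.000 9.000 13.000
      vertex 13.500 16.794 13.000
      vertex 4.500 16.794 13.000
    endloop
  endfacet
  facet normal 0.0000 0.0000 1.0000
    outer loop
      vertex 18.000 9.000 13.000
      vertex 4.500 16.794 13.000
      vertex 0.000 9.000 13.000
    endloop
  endfacet
  facet normal 0.0000 0.0000 1.0000
    outer loop
      vertex 18.000 9.000 13.000
      vertex 0.000 9.000 13.000
      vertex 4.500 1.206 13.000
    endloop
  endfacet
  facet normal 0.0000 0.0000 1.0000
    outer loop
      vertex 18.000 9.000 13.000
      vertex 4.500 1.206 13.000
      vertex 13.500 1.206 13.000
    endloop
  endfacet
  facet normal 0.8660 0.5000 0.0000
    outer loop
      vertex 18.000 9.000 0.000
      vertex 13.500 16.794 0.000
      vertex 13.500 16.794 13.000
    endloop
  endfacet
  facet normal 0.8660 0.5000 0.0000
    outer loop
      vertex 18.000 9.000 0.000
      vertex 13.500 16.794 13.000
      vertex 18.000 9.000 13.000
    endloop
  endfacet
  facet normal 0.0000 1.0000 0.0000
    outer loop
      vertex 13.500 16.794 0.000
      vertex 4.500 16.794 0.000
      vertex 4.500 16.794 13.000
    endloop
  endfacet
  facet normal 0.0000 1.0000 0.0000
    outer loop
      vertex 13.500 16.794 0.000
      vertex 4.500 16.794 13.000
      vertex 13.500 16.794 13.000
    endloop
  endfacet
  facet normal -0.8660 0.5000 0.0000
    outer loop
      vertex 4.500 16.794 0.000
      vertex 0.000 9.000 0.000
      vertex 0.000 9.000 13.000
    endloop
  endfacet
  facet normal -0.8660 0.5000 0.0000
    outer loop
      vertex 4.500 16.794 0.000
      vertex 0.000 9.000 13.000
      vertex 4.500 16.794 13.000
    endloop
  endfacet
  facet normal -0.8660 -0.5000 0.0000
    outer loop
      vertex 0.000 9.000 0.000
      vertex 4.500 1.206 0.000
      vertex 4.500 1.206 13.000
    endloop
  endfacet
  facet normal -0.8660 -0.5000 0.0000
    outer loop
      vertex 0.000 9.000 0.000
      vertex 4.500 1.206 13.000
      vertex 0.000 9.000 13.000
    endloop
  endfacet
  facet normal 0.0000 -1.0000 0.0000
    outer loop
      vertex 4.500 1.206 0.000
      vertex 13.500 1.206 0.000
      vertex 13.500 1.206 13.000
    endloop
  endfacet
  facet normal 0.0000 -1.0000 0.0000
    outer loop
      vertex 4.500 1.206 0.000
      vertex 13.500 1.206 13.000
      vertex 4.500 1.206 13.000
    endloop
  endfacet
  facet normal 0.8660 -0.5000 0.0000
    outer loop
      vertex 13.500 1.206 0.000
      vertex 18.000 9.000 0.000
      vertex 18.000 9.000 13.000
    endloop
  endfacet
  facet normal 0.8660 -0.5000 0.0000
    outer loop
      vertex 13.500 1.206 0.000
      vertex 18.000 9.000 13.000
      vertex 13.500 1.206 13.000
    endloop
  endfacet
endsolid part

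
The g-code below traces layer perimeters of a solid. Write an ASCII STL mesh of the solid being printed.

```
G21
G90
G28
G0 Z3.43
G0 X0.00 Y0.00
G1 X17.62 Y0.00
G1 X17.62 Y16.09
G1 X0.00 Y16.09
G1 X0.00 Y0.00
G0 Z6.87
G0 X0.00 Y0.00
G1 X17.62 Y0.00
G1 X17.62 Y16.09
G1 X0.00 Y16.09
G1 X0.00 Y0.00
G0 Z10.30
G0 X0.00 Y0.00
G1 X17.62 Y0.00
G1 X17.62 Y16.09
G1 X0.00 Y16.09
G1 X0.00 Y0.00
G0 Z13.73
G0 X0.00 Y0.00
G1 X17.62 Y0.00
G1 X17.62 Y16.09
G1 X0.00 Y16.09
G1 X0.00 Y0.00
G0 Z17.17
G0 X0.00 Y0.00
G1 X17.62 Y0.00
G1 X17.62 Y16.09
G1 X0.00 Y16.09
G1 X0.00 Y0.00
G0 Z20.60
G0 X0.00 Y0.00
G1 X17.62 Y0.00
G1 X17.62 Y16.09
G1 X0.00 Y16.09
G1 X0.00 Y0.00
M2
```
solid part
  facet normal 0.0000 0.0000 -1.0000
    outer loop
      vertex 17.62 16.09 0.00
      vertex 17.62 0.00 0.00
      vertex 0.00 0.00 0.00
    endloop
  endfacet
  facet normal 0.0000 0.0000 -1.0000
    outer loop
      vertex 0.00 16.09 0.00
      vertex 17.62 16.09 0.00
      vertex 0.00 0.00 0.00
    endloop
  endfacet
  facet normal 0.0000 0.0000 1.0000
    outer loop
      vertex 0.00 0.00 20.60
      vertex 17.62 0.00 20.60
      vertex 17.62 16.09 20.60
    endloop
  endfacet
  facet normal 0.0000 0.0000 1.0000
    outer loop
      vertex 0.00 0.00 20.60
      vertex 17.62 16.09 20.60
      vertex 0.00 16.09 20.60
    endloop
  endfacet
  facet normal 0.0000 -1.0000 0.0000
    outer loop
      vertex 0.00 0.00 0.00
      vertex 17.62 0.00 0.00
      vertex 17.62 0.00 20.60
    endloop
  endfacet
  facet normal 0.0000 -1.0000 0.0000
    outer loop
      vertex 0.00 0.00 0.00
      vertex 17.62 0.00 20.60
      vertex 0.00 0.00 20.60
    endloop
  endfacet
  facet normal 0.0000 1.0000 0.0000
    outer loop
      vertex 17.62 16.09 20.60
      vertex 17.62 16.09 0.00
      vertex 0.00 16.09 0.00
    endloop
  endfacet
  facet normal 0.0000 1.0000 0.0000
    outer loop
      vertex 0.00 16.09 20.60
      vertex 17.62 16.09 20.60
      vertex 0.00 16.09 0.00
    endloop
  endfacet
  facet normal -1.0000 0.0000 0.0000
    outer loop
      vertex 0.00 16.09 20.60
      vertex 0.00 16.09 0.00
      vertex 0.00 0.00 0.00
    endloop
  endfacet
  facet normal -1.0000 0.0000 0.0000
    outer loop
      vertex 0.00 0.00 20.60
      vertex 0.00 16.09 20.60
      vertex 0.00 0.00 0.00
    endloop
  endfacet
  facet normal 1.0000 0.0000 0.0000
    outer loop
      vertex 17.62 0.00 0.00
      vertex 17.62 16.09 0.00
      vertex 17.62 16.09 20.60
    endloop
  endfacet
  facet normal 1.0000 0.0000 0.0000
    outer loop
      vertex 17.62 0.00 0.00
      vertex 17.62 16.09 20.60
      vertex 17.62 0.00 20.60
    endloop
  endfacet
endsolid part

The G0 Z moves step by Δz≈3.43 mm. Every layer's G1 loop is the same polygon, so the solid is a straight extrusion of it from z=0 to z≈20.6. Closing with flat bottom and top caps and triangulating gives 12 facets — a rectangular box, roughly 17.6 × 16.1 mm footprint and 20.6 mm tall.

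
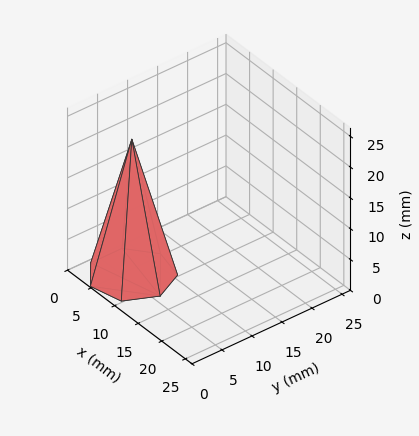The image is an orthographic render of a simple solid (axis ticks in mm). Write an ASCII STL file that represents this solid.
Reading the render: the shape is a regular 7-sided pyramid, base circumscribed radius ≈ 6 mm, apex at z ≈ 22 mm (dimensions read to the nearest mm from the axis ticks). For the STL, each face is triangulated and given an outward normal.

solid part
  facet normal 0.0000 0.0000 -1.0000
    outer loop
      vertex 4.66 11.85 0.00
      vertex 9.74 10.69 0.00
      vertex 12.00 6.00 0.00
    endloop
  endfacet
  facet normal 0.0000 0.0000 -1.0000
    outer loop
      vertex 0.59 8.60 0.00
      vertex 4.66 11.85 0.00
      vertex 12.00 6.00 0.00
    endloop
  endfacet
  facet normal 0.0000 0.0000 -1.0000
    outer loop
      vertex 0.59 3.40 0.00
      vertex 0.59 8.60 0.00
      vertex 12.00 6.00 0.00
    endloop
  endfacet
  facet normal 0.0000 0.0000 -1.0000
    outer loop
      vertex 4.66 0.15 0.00
      vertex 0.59 3.40 0.00
      vertex 12.00 6.00 0.00
    endloop
  endfacet
  facet normal 0.0000 0.0000 -1.0000
    outer loop
      vertex 9.74 1.31 0.00
      vertex 4.66 0.15 0.00
      vertex 12.00 6.00 0.00
    endloop
  endfacet
  facet normal 0.8748 0.4216 0.2386
    outer loop
      vertex 12.00 6.00 0.00
      vertex 9.74 10.69 0.00
      vertex 6.00 6.00 22.00
    endloop
  endfacet
  facet normal 0.2162 0.9468 0.2386
    outer loop
      vertex 9.74 10.69 0.00
      vertex 4.66 11.85 0.00
      vertex 6.00 6.00 22.00
    endloop
  endfacet
  facet normal -0.6060 0.7588 0.2387
    outer loop
      vertex 4.66 11.85 0.00
      vertex 0.59 8.60 0.00
      vertex 6.00 6.00 22.00
    endloop
  endfacet
  facet normal -0.9711 0.0000 0.2388
    outer loop
      vertex 0.59 8.60 0.00
      vertex 0.59 3.40 0.00
      vertex 6.00 6.00 22.00
    endloop
  endfacet
  facet normal -0.6060 -0.7588 0.2387
    outer loop
      vertex 0.59 3.40 0.00
      vertex 4.66 0.15 0.00
      vertex 6.00 6.00 22.00
    endloop
  endfacet
  facet normal 0.2162 -0.9468 0.2386
    outer loop
      vertex 4.66 0.15 0.00
      vertex 9.74 1.31 0.00
      vertex 6.00 6.00 22.00
    endloop
  endfacet
  facet normal 0.8748 -0.4216 0.2386
    outer loop
      vertex 9.74 1.31 0.00
      vertex 12.00 6.00 0.00
      vertex 6.00 6.00 22.00
    endloop
  endfacet
endsolid part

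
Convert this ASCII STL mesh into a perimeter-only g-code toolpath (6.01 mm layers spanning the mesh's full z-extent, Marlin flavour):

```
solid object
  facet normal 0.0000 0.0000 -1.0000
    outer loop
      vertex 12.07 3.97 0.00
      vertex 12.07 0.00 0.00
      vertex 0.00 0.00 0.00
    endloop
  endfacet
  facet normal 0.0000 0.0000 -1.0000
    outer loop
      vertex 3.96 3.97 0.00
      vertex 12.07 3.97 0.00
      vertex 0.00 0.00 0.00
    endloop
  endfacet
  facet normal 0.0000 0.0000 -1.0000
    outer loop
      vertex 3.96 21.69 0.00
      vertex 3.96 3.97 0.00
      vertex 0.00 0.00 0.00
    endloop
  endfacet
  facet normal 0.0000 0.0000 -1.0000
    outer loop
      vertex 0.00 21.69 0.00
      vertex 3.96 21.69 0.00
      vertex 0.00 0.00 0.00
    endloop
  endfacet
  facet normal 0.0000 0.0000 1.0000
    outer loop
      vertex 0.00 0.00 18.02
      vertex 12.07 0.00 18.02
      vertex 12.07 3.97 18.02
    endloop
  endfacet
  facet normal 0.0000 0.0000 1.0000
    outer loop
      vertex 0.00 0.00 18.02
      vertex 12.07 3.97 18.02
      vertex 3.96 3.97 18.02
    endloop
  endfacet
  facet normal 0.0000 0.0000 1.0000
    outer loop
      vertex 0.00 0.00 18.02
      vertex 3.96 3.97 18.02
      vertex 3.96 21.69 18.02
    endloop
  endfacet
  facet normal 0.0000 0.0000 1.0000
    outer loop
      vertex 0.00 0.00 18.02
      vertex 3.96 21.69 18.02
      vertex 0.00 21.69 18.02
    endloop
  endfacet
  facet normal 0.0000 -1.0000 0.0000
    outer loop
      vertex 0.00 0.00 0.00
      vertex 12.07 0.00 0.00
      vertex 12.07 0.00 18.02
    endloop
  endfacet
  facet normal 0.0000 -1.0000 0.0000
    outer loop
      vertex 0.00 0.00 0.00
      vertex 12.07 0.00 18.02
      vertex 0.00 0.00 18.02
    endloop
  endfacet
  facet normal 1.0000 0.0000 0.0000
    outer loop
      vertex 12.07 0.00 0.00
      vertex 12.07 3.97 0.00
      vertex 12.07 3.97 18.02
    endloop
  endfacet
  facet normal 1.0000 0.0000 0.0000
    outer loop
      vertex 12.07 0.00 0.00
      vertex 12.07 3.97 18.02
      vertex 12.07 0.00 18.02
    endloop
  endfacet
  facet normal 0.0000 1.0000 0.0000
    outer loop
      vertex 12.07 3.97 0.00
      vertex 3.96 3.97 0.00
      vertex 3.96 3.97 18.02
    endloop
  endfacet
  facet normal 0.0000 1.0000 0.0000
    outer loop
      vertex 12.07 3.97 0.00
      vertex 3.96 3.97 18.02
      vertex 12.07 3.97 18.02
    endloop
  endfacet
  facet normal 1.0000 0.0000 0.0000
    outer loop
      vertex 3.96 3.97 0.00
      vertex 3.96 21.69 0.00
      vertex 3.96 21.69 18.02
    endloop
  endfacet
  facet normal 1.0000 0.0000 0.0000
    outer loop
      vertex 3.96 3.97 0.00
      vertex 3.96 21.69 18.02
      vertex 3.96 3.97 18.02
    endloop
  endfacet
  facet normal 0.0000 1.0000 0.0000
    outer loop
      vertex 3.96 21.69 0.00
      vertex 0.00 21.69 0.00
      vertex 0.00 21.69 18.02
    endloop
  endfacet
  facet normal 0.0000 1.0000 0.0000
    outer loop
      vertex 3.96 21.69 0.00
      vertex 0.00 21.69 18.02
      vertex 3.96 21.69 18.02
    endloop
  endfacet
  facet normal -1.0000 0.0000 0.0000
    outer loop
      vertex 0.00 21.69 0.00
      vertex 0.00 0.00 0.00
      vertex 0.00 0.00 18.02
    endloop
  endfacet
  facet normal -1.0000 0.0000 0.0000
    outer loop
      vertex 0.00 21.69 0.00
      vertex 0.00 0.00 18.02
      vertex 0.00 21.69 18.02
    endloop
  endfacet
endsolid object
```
; perimeter-only toolpath
G21 ; units = mm
G90 ; absolute positioning
G28 ; home
; layer 1
G0 Z6.01
G0 X0.00 Y0.00
G1 X12.07 Y0.00
G1 X12.07 Y3.97
G1 X3.96 Y3.97
G1 X3.96 Y21.69
G1 X0.00 Y21.69
G1 X0.00 Y0.00
; layer 2
G0 Z12.01
G0 X0.00 Y0.00
G1 X12.07 Y0.00
G1 X12.07 Y3.97
G1 X3.96 Y3.97
G1 X3.96 Y21.69
G1 X0.00 Y21.69
G1 X0.00 Y0.00
; layer 3
G0 Z18.02
G0 X0.00 Y0.00
G1 X12.07 Y0.00
G1 X12.07 Y3.97
G1 X3.96 Y3.97
G1 X3.96 Y21.69
G1 X0.00 Y21.69
G1 X0.00 Y0.00
M2 ; end

The solid is an L-shaped prism: outer 12.1 × 21.7 mm, arm thicknesses ≈ 3.97 mm (horizontal) and 3.96 mm (vertical), extruded 18 mm in z. Slicing at Δz = 6.01 mm — 3 equal slices spanning the solid's height, so layer i sits at z = i·h/3 — gives 3 non-empty perimeters. Each is a 6-segment closed polygon; G0 lifts to the layer z and rapids to the start vertex, then G1 traces the edges.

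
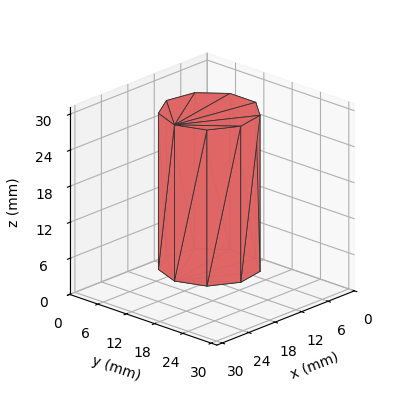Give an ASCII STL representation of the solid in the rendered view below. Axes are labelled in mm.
Reading the render: the shape is a regular 9-sided prism (a cylinder approximated with 9 flat sides), circumscribed radius ≈ 8 mm, height ≈ 26 mm (dimensions read to the nearest mm from the axis ticks). For the STL, each face is triangulated and given an outward normal.

solid part
  facet normal 0.0000 0.0000 -1.0000
    outer loop
      vertex 9.389 15.878 0.000
      vertex 14.128 13.142 0.000
      vertex 16.000 8.000 0.000
    endloop
  endfacet
  facet normal 0.0000 0.0000 -1.0000
    outer loop
      vertex 4.000 14.928 0.000
      vertex 9.389 15.878 0.000
      vertex 16.000 8.000 0.000
    endloop
  endfacet
  facet normal 0.0000 0.0000 -1.0000
    outer loop
      vertex 0.482 10.736 0.000
      vertex 4.000 14.928 0.000
      vertex 16.000 8.000 0.000
    endloop
  endfacet
  facet normal 0.0000 0.0000 -1.0000
    outer loop
      vertex 0.482 5.264 0.000
      vertex 0.482 10.736 0.000
      vertex 16.000 8.000 0.000
    endloop
  endfacet
  facet normal 0.0000 0.0000 -1.0000
    outer loop
      vertex 4.000 1.072 0.000
      vertex 0.482 5.264 0.000
      vertex 16.000 8.000 0.000
    endloop
  endfacet
  facet normal 0.0000 0.0000 -1.0000
    outer loop
      vertex 9.389 0.122 0.000
      vertex 4.000 1.072 0.000
      vertex 16.000 8.000 0.000
    endloop
  endfacet
  facet normal 0.0000 0.0000 -1.0000
    outer loop
      vertex 14.128 2.858 0.000
      vertex 9.389 0.122 0.000
      vertex 16.000 8.000 0.000
    endloop
  endfacet
  facet normal 0.0000 0.0000 1.0000
    outer loop
      vertex 16.000 8.000 26.000
      vertex 14.128 13.142 26.000
      vertex 9.389 15.878 26.000
    endloop
  endfacet
  facet normal 0.0000 0.0000 1.0000
    outer loop
      vertex 16.000 8.000 26.000
      vertex 9.389 15.878 26.000
      vertex 4.000 14.928 26.000
    endloop
  endfacet
  facet normal 0.0000 0.0000 1.0000
    outer loop
      vertex 16.000 8.000 26.000
      vertex 4.000 14.928 26.000
      vertex 0.482 10.736 26.000
    endloop
  endfacet
  facet normal 0.0000 0.0000 1.0000
    outer loop
      vertex 16.000 8.000 26.000
      vertex 0.482 10.736 26.000
      vertex 0.482 5.264 26.000
    endloop
  endfacet
  facet normal 0.0000 0.0000 1.0000
    outer loop
      vertex 16.000 8.000 26.000
      vertex 0.482 5.264 26.000
      vertex 4.000 1.072 26.000
    endloop
  endfacet
  facet normal 0.0000 0.0000 1.0000
    outer loop
      vertex 16.000 8.000 26.000
      vertex 4.000 1.072 26.000
      vertex 9.389 0.122 26.000
    endloop
  endfacet
  facet normal 0.0000 0.0000 1.0000
    outer loop
      vertex 16.000 8.000 26.000
      vertex 9.389 0.122 26.000
      vertex 14.128 2.858 26.000
    endloop
  endfacet
  facet normal 0.9397 0.3421 0.0000
    outer loop
      vertex 16.000 8.000 0.000
      vertex 14.128 13.142 0.000
      vertex 14.128 13.142 26.000
    endloop
  endfacet
  facet normal 0.9397 0.3421 0.0000
    outer loop
      vertex 16.000 8.000 0.000
      vertex 14.128 13.142 26.000
      vertex 16.000 8.000 26.000
    endloop
  endfacet
  facet normal 0.5000 0.8660 0.0000
    outer loop
      vertex 14.128 13.142 0.000
      vertex 9.389 15.878 0.000
      vertex 9.389 15.878 26.000
    endloop
  endfacet
  facet normal 0.5000 0.8660 0.0000
    outer loop
      vertex 14.128 13.142 0.000
      vertex 9.389 15.878 26.000
      vertex 14.128 13.142 26.000
    endloop
  endfacet
  facet normal -0.1736 0.9848 0.0000
    outer loop
      vertex 9.389 15.878 0.000
      vertex 4.000 14.928 0.000
      vertex 4.000 14.928 26.000
    endloop
  endfacet
  facet normal -0.1736 0.9848 0.0000
    outer loop
      vertex 9.389 15.878 0.000
      vertex 4.000 14.928 26.000
      vertex 9.389 15.878 26.000
    endloop
  endfacet
  facet normal -0.7660 0.6428 0.0000
    outer loop
      vertex 4.000 14.928 0.000
      vertex 0.482 10.736 0.000
      vertex 0.482 10.736 26.000
    endloop
  endfacet
  facet normal -0.7660 0.6428 0.0000
    outer loop
      vertex 4.000 14.928 0.000
      vertex 0.482 10.736 26.000
      vertex 4.000 14.928 26.000
    endloop
  endfacet
  facet normal -1.0000 0.0000 0.0000
    outer loop
      vertex 0.482 10.736 0.000
      vertex 0.482 5.264 0.000
      vertex 0.482 5.264 26.000
    endloop
  endfacet
  facet normal -1.0000 0.0000 0.0000
    outer loop
      vertex 0.482 10.736 0.000
      vertex 0.482 5.264 26.000
      vertex 0.482 10.736 26.000
    endloop
  endfacet
  facet normal -0.7660 -0.6428 0.0000
    outer loop
      vertex 0.482 5.264 0.000
      vertex 4.000 1.072 0.000
      vertex 4.000 1.072 26.000
    endloop
  endfacet
  facet normal -0.7660 -0.6428 0.0000
    outer loop
      vertex 0.482 5.264 0.000
      vertex 4.000 1.072 26.000
      vertex 0.482 5.264 26.000
    endloop
  endfacet
  facet normal -0.1736 -0.9848 0.0000
    outer loop
      vertex 4.000 1.072 0.000
      vertex 9.389 0.122 0.000
      vertex 9.389 0.122 26.000
    endloop
  endfacet
  facet normal -0.1736 -0.9848 0.0000
    outer loop
      vertex 4.000 1.072 0.000
      vertex 9.389 0.122 26.000
      vertex 4.000 1.072 26.000
    endloop
  endfacet
  facet normal 0.5000 -0.8660 0.0000
    outer loop
      vertex 9.389 0.122 0.000
      vertex 14.128 2.858 0.000
      vertex 14.128 2.858 26.000
    endloop
  endfacet
  facet normal 0.5000 -0.8660 0.0000
    outer loop
      vertex 9.389 0.122 0.000
      vertex 14.128 2.858 26.000
      vertex 9.389 0.122 26.000
    endloop
  endfacet
  facet normal 0.9397 -0.3421 0.0000
    outer loop
      vertex 14.128 2.858 0.000
      vertex 16.000 8.000 0.000
      vertex 16.000 8.000 26.000
    endloop
  endfacet
  facet normal 0.9397 -0.3421 0.0000
    outer loop
      vertex 14.128 2.858 0.000
      vertex 16.000 8.000 26.000
      vertex 14.128 2.858 26.000
    endloop
  endfacet
endsolid part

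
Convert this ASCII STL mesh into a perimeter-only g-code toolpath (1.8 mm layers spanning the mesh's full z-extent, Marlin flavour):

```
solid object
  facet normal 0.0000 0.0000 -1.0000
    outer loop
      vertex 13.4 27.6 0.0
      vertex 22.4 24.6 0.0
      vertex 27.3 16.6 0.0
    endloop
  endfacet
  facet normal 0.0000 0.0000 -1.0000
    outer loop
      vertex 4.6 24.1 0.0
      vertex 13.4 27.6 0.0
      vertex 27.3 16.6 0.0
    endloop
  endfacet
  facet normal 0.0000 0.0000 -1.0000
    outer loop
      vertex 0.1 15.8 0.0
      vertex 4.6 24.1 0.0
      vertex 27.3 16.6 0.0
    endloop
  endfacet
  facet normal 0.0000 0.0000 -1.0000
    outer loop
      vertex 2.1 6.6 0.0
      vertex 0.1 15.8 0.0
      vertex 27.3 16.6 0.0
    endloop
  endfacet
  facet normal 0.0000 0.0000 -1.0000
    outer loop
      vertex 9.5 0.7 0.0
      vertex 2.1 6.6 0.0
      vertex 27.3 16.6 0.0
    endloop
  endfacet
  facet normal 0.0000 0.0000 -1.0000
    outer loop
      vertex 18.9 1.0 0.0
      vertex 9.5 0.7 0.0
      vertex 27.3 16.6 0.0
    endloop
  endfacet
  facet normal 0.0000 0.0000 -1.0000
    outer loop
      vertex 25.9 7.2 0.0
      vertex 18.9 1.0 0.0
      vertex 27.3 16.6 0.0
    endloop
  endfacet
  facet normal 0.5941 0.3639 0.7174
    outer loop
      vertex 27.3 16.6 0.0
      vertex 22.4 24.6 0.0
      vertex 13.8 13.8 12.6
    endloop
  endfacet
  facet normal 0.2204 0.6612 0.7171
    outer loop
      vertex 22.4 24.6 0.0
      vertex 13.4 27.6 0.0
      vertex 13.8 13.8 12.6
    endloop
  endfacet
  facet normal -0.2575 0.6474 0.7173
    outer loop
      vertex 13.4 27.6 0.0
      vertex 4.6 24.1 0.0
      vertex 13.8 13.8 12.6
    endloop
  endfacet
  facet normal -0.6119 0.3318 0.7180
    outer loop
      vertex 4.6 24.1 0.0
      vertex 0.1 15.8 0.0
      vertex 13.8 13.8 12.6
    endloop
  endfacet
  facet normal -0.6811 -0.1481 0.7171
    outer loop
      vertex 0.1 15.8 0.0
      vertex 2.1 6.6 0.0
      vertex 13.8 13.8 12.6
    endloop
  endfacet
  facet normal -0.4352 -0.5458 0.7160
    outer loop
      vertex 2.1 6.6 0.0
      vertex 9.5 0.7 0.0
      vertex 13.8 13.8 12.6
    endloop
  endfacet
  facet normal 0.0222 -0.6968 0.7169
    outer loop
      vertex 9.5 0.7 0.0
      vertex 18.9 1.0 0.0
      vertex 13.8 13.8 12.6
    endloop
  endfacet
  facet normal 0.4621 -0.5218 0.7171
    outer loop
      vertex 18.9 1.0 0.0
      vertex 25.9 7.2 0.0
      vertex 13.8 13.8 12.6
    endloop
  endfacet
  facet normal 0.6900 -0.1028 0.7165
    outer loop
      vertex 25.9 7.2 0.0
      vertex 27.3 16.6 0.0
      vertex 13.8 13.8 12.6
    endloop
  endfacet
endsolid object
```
; perimeter-only toolpath
G21 ; units = mm
G90 ; absolute positioning
G28 ; home
; layer 1
G0 Z1.8
G0 X25.4 Y16.2
G1 X21.2 Y23.1
G1 X13.5 Y25.6
G1 X5.9 Y22.6
G1 X2.1 Y15.5
G1 X3.8 Y7.6
G1 X10.1 Y2.6
G1 X18.2 Y2.8
G1 X24.2 Y8.1
G1 X25.4 Y16.2
; layer 2
G0 Z3.6
G0 X23.4 Y15.8
G1 X19.9 Y21.5
G1 X13.5 Y23.7
G1 X7.2 Y21.2
G1 X4.0 Y15.2
G1 X5.4 Y8.7
G1 X10.7 Y4.4
G1 X17.4 Y4.7
G1 X22.4 Y9.1
G1 X23.4 Y15.8
; layer 3
G0 Z5.4
G0 X21.5 Y15.4
G1 X18.7 Y20.0
G1 X13.6 Y21.7
G1 X8.5 Y19.7
G1 X6.0 Y14.9
G1 X7.1 Y9.7
G1 X11.3 Y6.3
G1 X16.7 Y6.5
G1 X20.7 Y10.0
G1 X21.5 Y15.4
; layer 4
G0 Z7.2
G0 X19.6 Y15.0
G1 X17.5 Y18.4
G1 X13.6 Y19.7
G1 X9.9 Y18.2
G1 X7.9 Y14.7
G1 X8.8 Y10.7
G1 X12.0 Y8.2
G1 X16.0 Y8.3
G1 X19.0 Y11.0
G1 X19.6 Y15.0
; layer 5
G0 Z9.0
G0 X17.7 Y14.6
G1 X16.3 Y16.9
G1 X13.7 Y17.7
G1 X11.2 Y16.7
G1 X9.9 Y14.4
G1 X10.5 Y11.7
G1 X12.6 Y10.1
G1 X15.3 Y10.1
G1 X17.3 Y11.9
G1 X17.7 Y14.6
; layer 6
G0 Z10.8
G0 X15.7 Y14.2
G1 X15.0 Y15.3
G1 X13.7 Y15.8
G1 X12.5 Y15.3
G1 X11.8 Y14.1
G1 X12.1 Y12.8
G1 X13.2 Y11.9
G1 X14.5 Y12.0
G1 X15.5 Y12.9
G1 X15.7 Y14.2
M2 ; end

The solid is a regular 9-sided pyramid, base circumscribed radius ≈ 13.8 mm, apex at z ≈ 12.6 mm. Slicing at Δz = 1.8 mm — 7 equal slices spanning the solid's height, so layer i sits at z = i·h/7 — gives 6 non-empty perimeters. Each is a 9-segment closed polygon; G0 lifts to the layer z and rapids to the start vertex, then G1 traces the edges. The cross-section shrinks linearly with z (the slice at the apex is degenerate and omitted).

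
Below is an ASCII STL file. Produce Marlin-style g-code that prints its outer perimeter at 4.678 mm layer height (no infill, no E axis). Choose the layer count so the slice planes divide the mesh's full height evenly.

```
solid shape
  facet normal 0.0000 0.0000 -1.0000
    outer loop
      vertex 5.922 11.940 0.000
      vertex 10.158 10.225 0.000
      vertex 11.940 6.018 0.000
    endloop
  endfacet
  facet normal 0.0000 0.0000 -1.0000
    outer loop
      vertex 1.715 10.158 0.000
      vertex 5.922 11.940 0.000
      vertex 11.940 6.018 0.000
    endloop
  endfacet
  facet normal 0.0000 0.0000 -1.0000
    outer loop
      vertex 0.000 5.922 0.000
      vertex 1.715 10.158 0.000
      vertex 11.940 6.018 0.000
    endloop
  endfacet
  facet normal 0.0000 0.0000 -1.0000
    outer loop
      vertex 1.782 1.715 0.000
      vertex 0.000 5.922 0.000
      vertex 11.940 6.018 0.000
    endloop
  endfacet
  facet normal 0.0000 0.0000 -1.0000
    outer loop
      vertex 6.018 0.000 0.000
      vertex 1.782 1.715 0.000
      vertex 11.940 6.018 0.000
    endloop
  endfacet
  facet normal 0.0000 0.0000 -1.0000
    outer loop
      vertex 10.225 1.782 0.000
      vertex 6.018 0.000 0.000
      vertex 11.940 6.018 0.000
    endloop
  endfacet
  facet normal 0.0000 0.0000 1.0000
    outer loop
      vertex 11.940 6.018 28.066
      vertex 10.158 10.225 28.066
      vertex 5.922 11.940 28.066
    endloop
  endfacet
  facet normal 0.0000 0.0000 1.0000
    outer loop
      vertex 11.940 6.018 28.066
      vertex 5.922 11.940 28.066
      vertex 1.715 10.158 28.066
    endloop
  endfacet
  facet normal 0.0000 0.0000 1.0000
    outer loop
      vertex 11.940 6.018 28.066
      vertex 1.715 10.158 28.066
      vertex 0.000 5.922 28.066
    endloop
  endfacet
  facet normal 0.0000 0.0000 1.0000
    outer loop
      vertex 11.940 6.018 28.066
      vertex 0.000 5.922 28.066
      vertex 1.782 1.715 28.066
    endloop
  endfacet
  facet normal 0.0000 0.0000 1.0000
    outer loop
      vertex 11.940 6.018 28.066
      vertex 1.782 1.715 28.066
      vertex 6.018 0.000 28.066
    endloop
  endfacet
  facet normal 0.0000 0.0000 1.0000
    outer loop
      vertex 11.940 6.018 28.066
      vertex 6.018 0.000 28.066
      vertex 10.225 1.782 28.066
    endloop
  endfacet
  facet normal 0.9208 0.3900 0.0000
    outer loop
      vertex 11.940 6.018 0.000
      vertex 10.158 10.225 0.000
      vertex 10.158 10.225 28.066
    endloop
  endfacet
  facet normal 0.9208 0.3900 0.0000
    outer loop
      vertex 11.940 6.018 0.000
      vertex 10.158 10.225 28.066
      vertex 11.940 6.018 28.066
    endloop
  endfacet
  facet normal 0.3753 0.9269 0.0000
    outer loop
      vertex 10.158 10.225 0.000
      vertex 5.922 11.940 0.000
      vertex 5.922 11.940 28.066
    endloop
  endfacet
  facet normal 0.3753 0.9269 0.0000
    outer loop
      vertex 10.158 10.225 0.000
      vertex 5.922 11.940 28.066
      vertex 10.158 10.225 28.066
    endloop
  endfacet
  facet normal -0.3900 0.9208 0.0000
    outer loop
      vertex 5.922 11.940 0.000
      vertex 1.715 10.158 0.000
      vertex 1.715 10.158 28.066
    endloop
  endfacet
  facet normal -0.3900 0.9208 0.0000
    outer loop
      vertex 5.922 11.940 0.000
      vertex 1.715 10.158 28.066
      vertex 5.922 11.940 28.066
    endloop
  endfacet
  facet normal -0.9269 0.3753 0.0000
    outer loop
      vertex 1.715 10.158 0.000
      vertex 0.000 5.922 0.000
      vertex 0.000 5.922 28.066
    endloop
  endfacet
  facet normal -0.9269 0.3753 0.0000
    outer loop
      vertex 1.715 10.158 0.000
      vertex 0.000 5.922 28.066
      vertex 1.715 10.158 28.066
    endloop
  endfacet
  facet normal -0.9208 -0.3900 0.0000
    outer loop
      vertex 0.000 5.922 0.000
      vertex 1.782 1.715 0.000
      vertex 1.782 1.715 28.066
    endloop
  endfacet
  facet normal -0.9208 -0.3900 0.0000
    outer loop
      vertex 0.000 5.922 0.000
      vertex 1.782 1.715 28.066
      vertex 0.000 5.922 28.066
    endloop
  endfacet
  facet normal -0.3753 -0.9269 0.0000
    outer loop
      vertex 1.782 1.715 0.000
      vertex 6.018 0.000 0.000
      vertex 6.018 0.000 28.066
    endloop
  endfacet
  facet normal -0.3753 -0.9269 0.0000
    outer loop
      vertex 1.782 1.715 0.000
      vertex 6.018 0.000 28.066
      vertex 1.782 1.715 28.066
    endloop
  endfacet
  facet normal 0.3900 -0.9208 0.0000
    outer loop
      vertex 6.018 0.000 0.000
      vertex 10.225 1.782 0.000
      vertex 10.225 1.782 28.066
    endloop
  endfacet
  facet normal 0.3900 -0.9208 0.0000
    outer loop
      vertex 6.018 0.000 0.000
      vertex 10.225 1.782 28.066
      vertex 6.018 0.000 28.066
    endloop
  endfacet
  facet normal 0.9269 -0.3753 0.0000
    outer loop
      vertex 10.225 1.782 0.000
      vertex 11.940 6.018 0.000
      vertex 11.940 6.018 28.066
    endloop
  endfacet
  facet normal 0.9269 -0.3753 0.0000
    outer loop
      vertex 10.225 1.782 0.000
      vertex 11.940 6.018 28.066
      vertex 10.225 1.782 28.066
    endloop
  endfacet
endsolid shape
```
; perimeter-only toolpath
G21 ; units = mm
G90 ; absolute positioning
G28 ; home
; layer 1
G0 Z4.678
G0 X11.940 Y6.018
G1 X10.158 Y10.225
G1 X5.922 Y11.940
G1 X1.715 Y10.158
G1 X0.000 Y5.922
G1 X1.782 Y1.715
G1 X6.018 Y0.000
G1 X10.225 Y1.782
G1 X11.940 Y6.018
; layer 2
G0 Z9.355
G0 X11.940 Y6.018
G1 X10.158 Y10.225
G1 X5.922 Y11.940
G1 X1.715 Y10.158
G1 X0.000 Y5.922
G1 X1.782 Y1.715
G1 X6.018 Y0.000
G1 X10.225 Y1.782
G1 X11.940 Y6.018
; layer 3
G0 Z14.033
G0 X11.940 Y6.018
G1 X10.158 Y10.225
G1 X5.922 Y11.940
G1 X1.715 Y10.158
G1 X0.000 Y5.922
G1 X1.782 Y1.715
G1 X6.018 Y0.000
G1 X10.225 Y1.782
G1 X11.940 Y6.018
; layer 4
G0 Z18.711
G0 X11.940 Y6.018
G1 X10.158 Y10.225
G1 X5.922 Y11.940
G1 X1.715 Y10.158
G1 X0.000 Y5.922
G1 X1.782 Y1.715
G1 X6.018 Y0.000
G1 X10.225 Y1.782
G1 X11.940 Y6.018
; layer 5
G0 Z23.388
G0 X11.940 Y6.018
G1 X10.158 Y10.225
G1 X5.922 Y11.940
G1 X1.715 Y10.158
G1 X0.000 Y5.922
G1 X1.782 Y1.715
G1 X6.018 Y0.000
G1 X10.225 Y1.782
G1 X11.940 Y6.018
; layer 6
G0 Z28.066
G0 X11.940 Y6.018
G1 X10.158 Y10.225
G1 X5.922 Y11.940
G1 X1.715 Y10.158
G1 X0.000 Y5.922
G1 X1.782 Y1.715
G1 X6.018 Y0.000
G1 X10.225 Y1.782
G1 X11.940 Y6.018
M2 ; end

The solid is a regular 8-sided prism (a cylinder approximated with 8 flat sides), circumscribed radius ≈ 5.97 mm, height ≈ 28.1 mm. Slicing at Δz = 4.678 mm — 6 equal slices spanning the solid's height, so layer i sits at z = i·h/6 — gives 6 non-empty perimeters. Each is a 8-segment closed polygon; G0 lifts to the layer z and rapids to the start vertex, then G1 traces the edges.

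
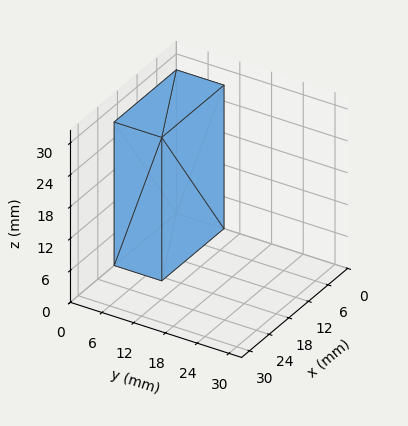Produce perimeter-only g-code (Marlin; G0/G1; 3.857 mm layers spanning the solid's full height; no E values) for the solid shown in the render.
Reading the render: the shape is a rectangular box, roughly 19 × 9 mm footprint and 27 mm tall (dimensions read to the nearest mm from the axis ticks). For the g-code, the solid's height is divided into equal slices at the stated Δz and each level perimeter traced with G1 moves after a G0 lift.

; perimeter-only toolpath
G21 ; units = mm
G90 ; absolute positioning
G28 ; home
; layer 1
G0 Z3.857
G0 X0.000 Y0.000
G1 X19.000 Y0.000
G1 X19.000 Y9.000
G1 X0.000 Y9.000
G1 X0.000 Y0.000
; layer 2
G0 Z7.714
G0 X0.000 Y0.000
G1 X19.000 Y0.000
G1 X19.000 Y9.000
G1 X0.000 Y9.000
G1 X0.000 Y0.000
; layer 3
G0 Z11.571
G0 X0.000 Y0.000
G1 X19.000 Y0.000
G1 X19.000 Y9.000
G1 X0.000 Y9.000
G1 X0.000 Y0.000
; layer 4
G0 Z15.429
G0 X0.000 Y0.000
G1 X19.000 Y0.000
G1 X19.000 Y9.000
G1 X0.000 Y9.000
G1 X0.000 Y0.000
; layer 5
G0 Z19.286
G0 X0.000 Y0.000
G1 X19.000 Y0.000
G1 X19.000 Y9.000
G1 X0.000 Y9.000
G1 X0.000 Y0.000
; layer 6
G0 Z23.143
G0 X0.000 Y0.000
G1 X19.000 Y0.000
G1 X19.000 Y9.000
G1 X0.000 Y9.000
G1 X0.000 Y0.000
; layer 7
G0 Z27.000
G0 X0.000 Y0.000
G1 X19.000 Y0.000
G1 X19.000 Y9.000
G1 X0.000 Y9.000
G1 X0.000 Y0.000
M2 ; end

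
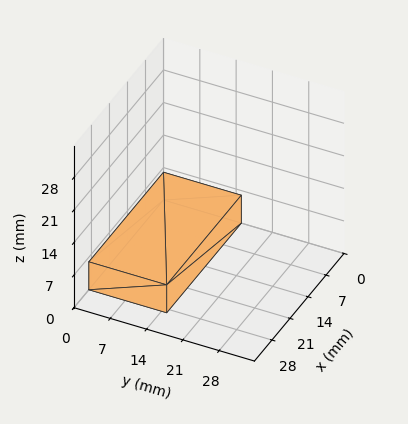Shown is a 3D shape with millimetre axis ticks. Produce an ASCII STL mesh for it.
Reading the render: the shape is a rectangular box, roughly 29 × 15 mm footprint and 6 mm tall (dimensions read to the nearest mm from the axis ticks). For the STL, each face is triangulated and given an outward normal.

solid part
  facet normal 0.0000 0.0000 -1.0000
    outer loop
      vertex 29.00 15.00 0.00
      vertex 29.00 0.00 0.00
      vertex 0.00 0.00 0.00
    endloop
  endfacet
  facet normal 0.0000 0.0000 -1.0000
    outer loop
      vertex 0.00 15.00 0.00
      vertex 29.00 15.00 0.00
      vertex 0.00 0.00 0.00
    endloop
  endfacet
  facet normal 0.0000 0.0000 1.0000
    outer loop
      vertex 0.00 0.00 6.00
      vertex 29.00 0.00 6.00
      vertex 29.00 15.00 6.00
    endloop
  endfacet
  facet normal 0.0000 0.0000 1.0000
    outer loop
      vertex 0.00 0.00 6.00
      vertex 29.00 15.00 6.00
      vertex 0.00 15.00 6.00
    endloop
  endfacet
  facet normal 0.0000 -1.0000 0.0000
    outer loop
      vertex 0.00 0.00 0.00
      vertex 29.00 0.00 0.00
      vertex 29.00 0.00 6.00
    endloop
  endfacet
  facet normal 0.0000 -1.0000 0.0000
    outer loop
      vertex 0.00 0.00 0.00
      vertex 29.00 0.00 6.00
      vertex 0.00 0.00 6.00
    endloop
  endfacet
  facet normal 0.0000 1.0000 0.0000
    outer loop
      vertex 29.00 15.00 6.00
      vertex 29.00 15.00 0.00
      vertex 0.00 15.00 0.00
    endloop
  endfacet
  facet normal 0.0000 1.0000 0.0000
    outer loop
      vertex 0.00 15.00 6.00
      vertex 29.00 15.00 6.00
      vertex 0.00 15.00 0.00
    endloop
  endfacet
  facet normal -1.0000 0.0000 0.0000
    outer loop
      vertex 0.00 15.00 6.00
      vertex 0.00 15.00 0.00
      vertex 0.00 0.00 0.00
    endloop
  endfacet
  facet normal -1.0000 0.0000 0.0000
    outer loop
      vertex 0.00 0.00 6.00
      vertex 0.00 15.00 6.00
      vertex 0.00 0.00 0.00
    endloop
  endfacet
  facet normal 1.0000 0.0000 0.0000
    outer loop
      vertex 29.00 0.00 0.00
      vertex 29.00 15.00 0.00
      vertex 29.00 15.00 6.00
    endloop
  endfacet
  facet normal 1.0000 0.0000 0.0000
    outer loop
      vertex 29.00 0.00 0.00
      vertex 29.00 15.00 6.00
      vertex 29.00 0.00 6.00
    endloop
  endfacet
endsolid part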